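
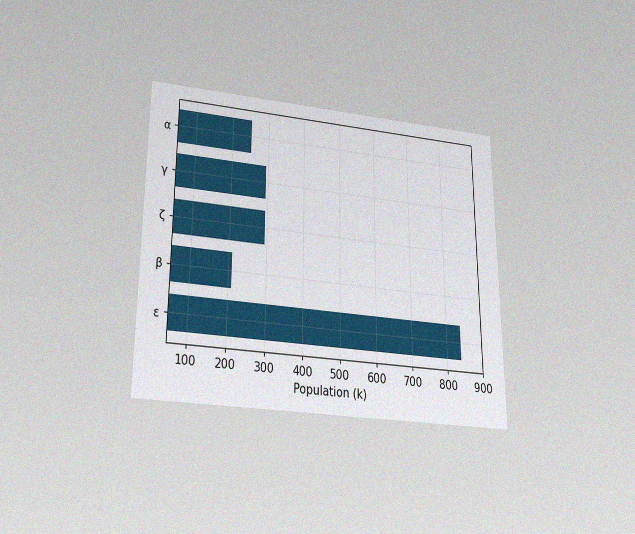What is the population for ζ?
The chart is viewed slightly from below, with some photo noise. Reading along the chart's x-axis, the ζ bar reaches 294k.

294k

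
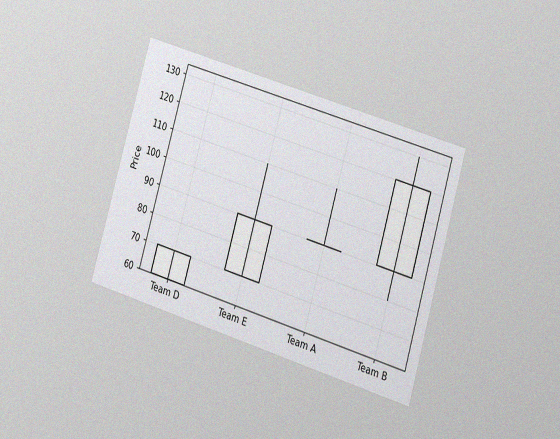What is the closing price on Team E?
The chart is tilted about 16° clockwise and viewed at a slight angle, with some photo noise. The Team E candle closes at 90.

90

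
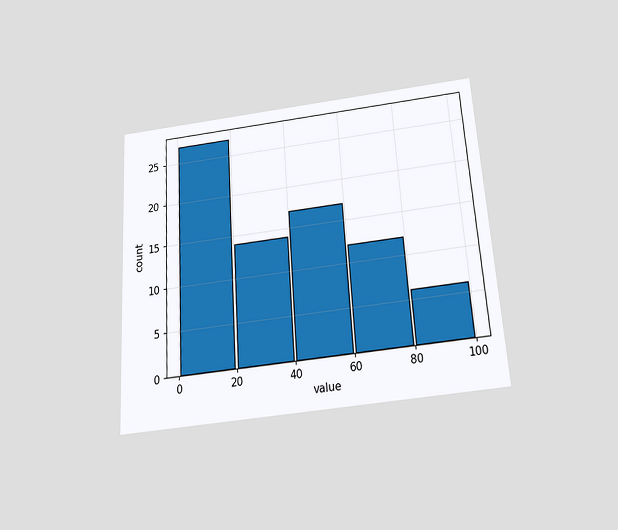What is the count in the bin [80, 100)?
The chart is tilted about 4° counter-clockwise and viewed slightly from below. The [80, 100) bin has height 6.

6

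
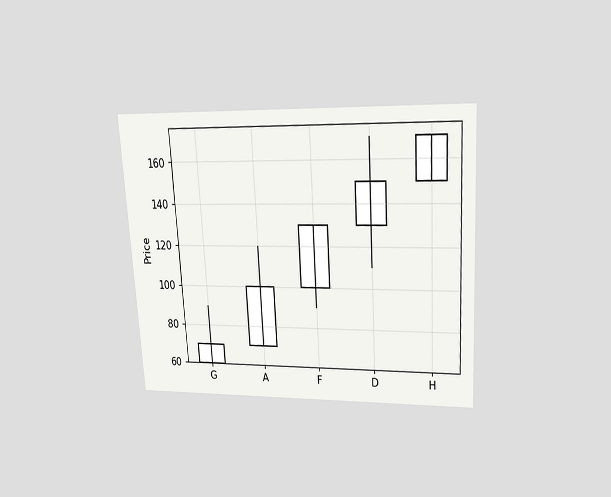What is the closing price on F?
130

The chart is tilted about 3° counter-clockwise and viewed slightly from above. The F candle closes at 130.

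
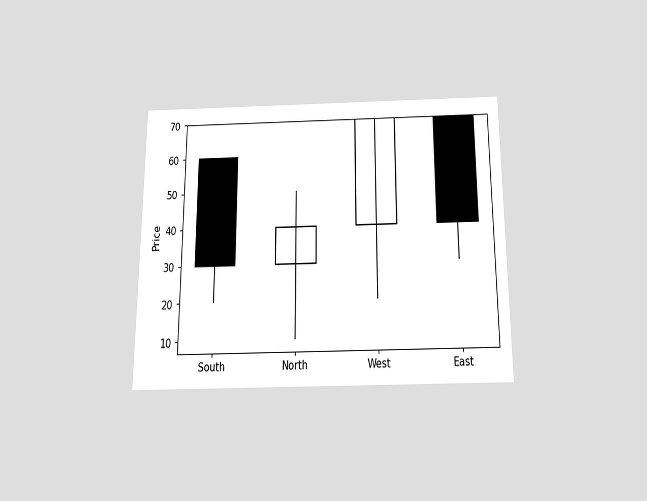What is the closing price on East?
40

The chart is viewed slightly from below. The East candle closes at 40.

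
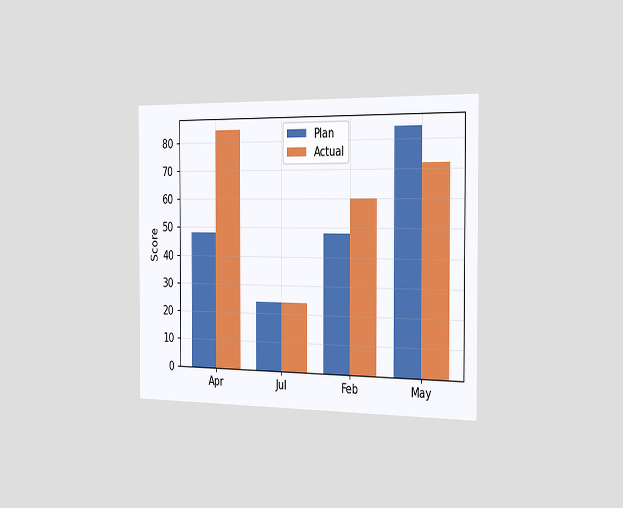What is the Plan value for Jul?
24

The chart is viewed slightly from the right. The Plan bar at Jul reaches 24 on the y-axis.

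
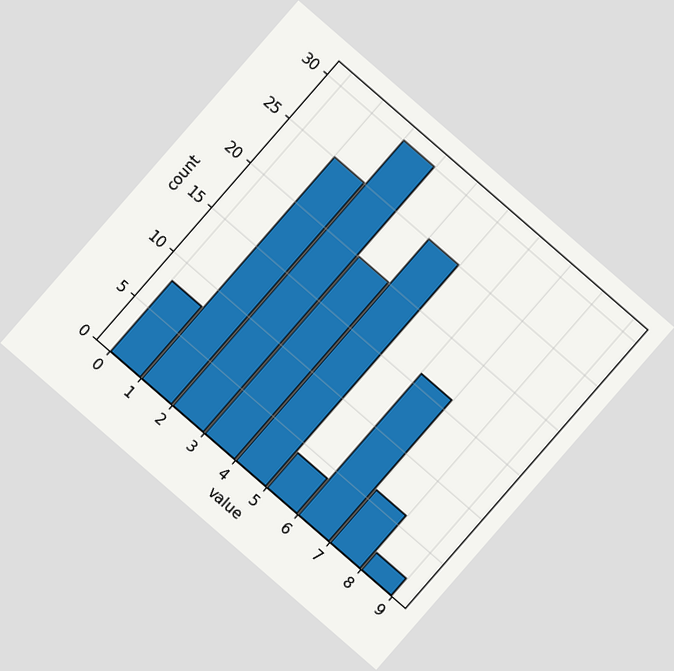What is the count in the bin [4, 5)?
The chart is tilted about 41° clockwise. The [4, 5) bin has height 25.

25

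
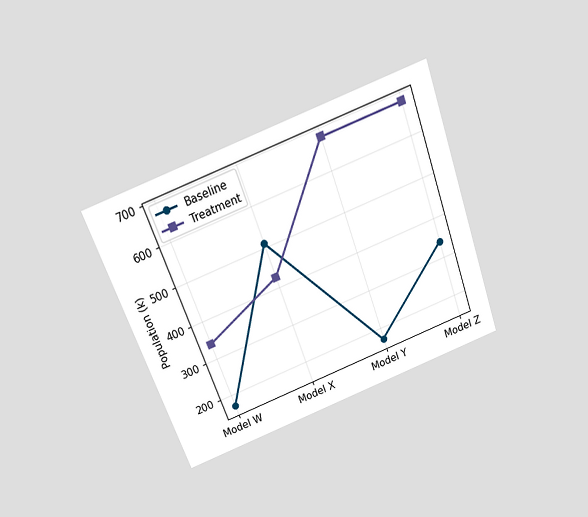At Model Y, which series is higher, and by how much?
The chart is tilted about 20° counter-clockwise and viewed slightly from above. At Model Y, Treatment sits above the other line by 510k.

Treatment, by 510k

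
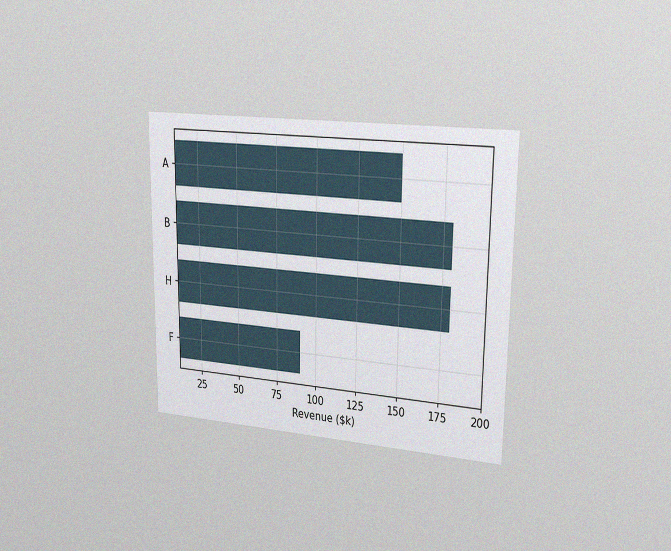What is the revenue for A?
$150k

The chart is viewed slightly from the right, with some photo noise. Reading along the chart's x-axis, the A bar reaches $150k.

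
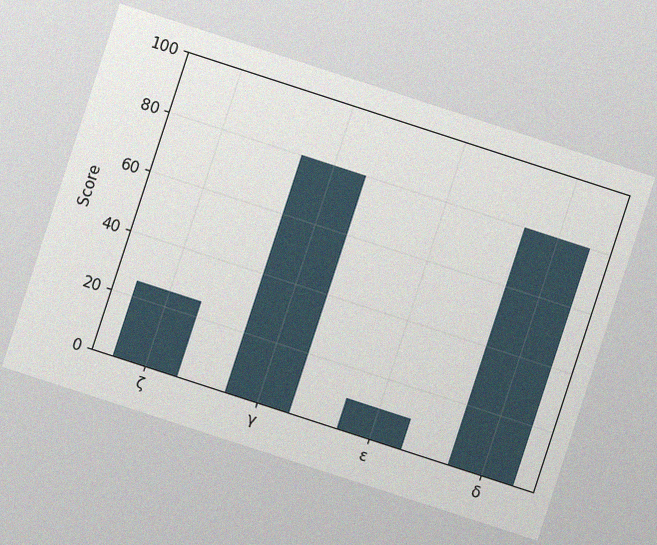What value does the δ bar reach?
The chart is tilted about 18° clockwise, with some photo noise. Reading along the chart's y-axis, the δ bar reaches 80.

80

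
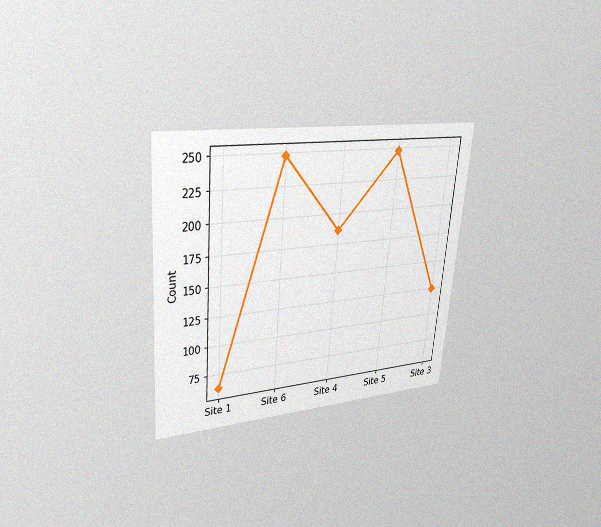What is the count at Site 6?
248

The chart is tilted about 5° clockwise and viewed at a slight angle, with some photo noise. At Site 6, the line is at 248.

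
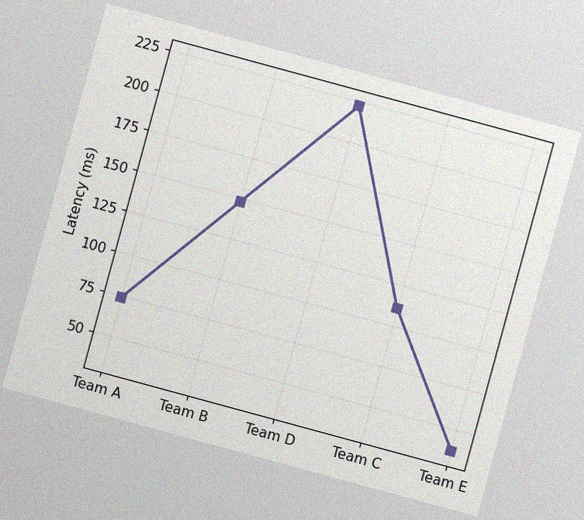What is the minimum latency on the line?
37ms

The chart is tilted about 15° clockwise, with some photo noise. The lowest point is at Team E, and reading across to the y-axis gives 37ms.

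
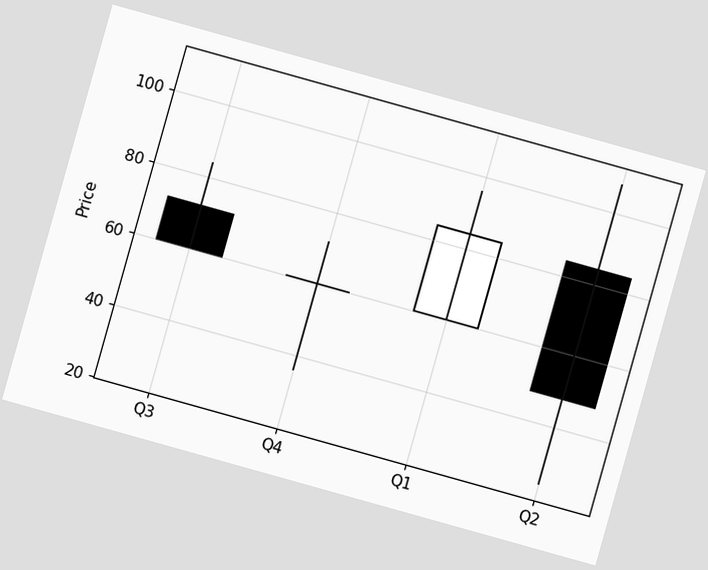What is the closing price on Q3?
The chart is tilted about 16° clockwise. The Q3 candle closes at 60.

60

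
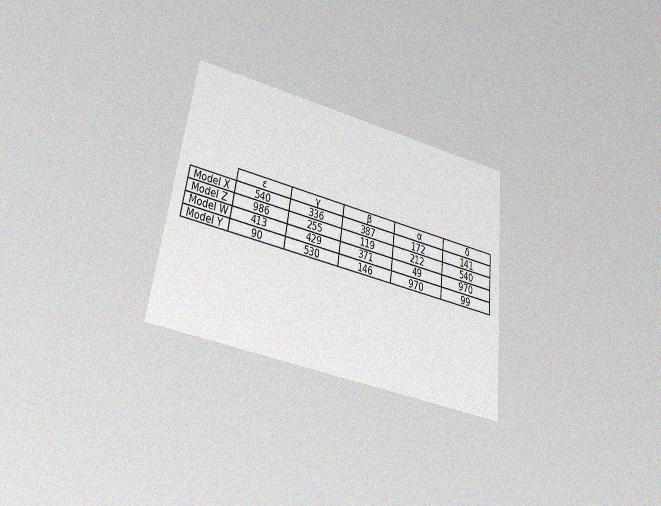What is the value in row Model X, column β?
The chart is tilted about 7° clockwise and viewed slightly from below, with some photo noise. The (Model X, β) cell reads 387.

387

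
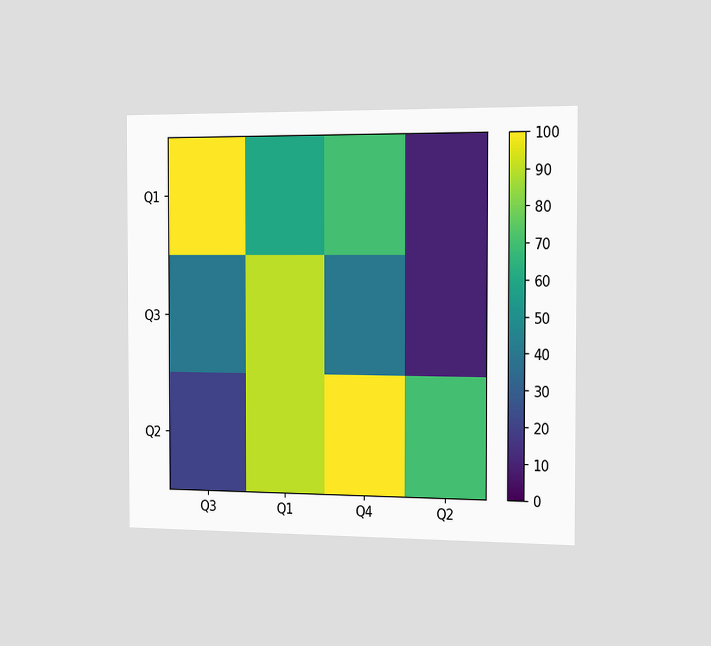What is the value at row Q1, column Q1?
The chart is viewed slightly from the right. Matching cell (Q1, Q1) against the colorbar gives 60.

60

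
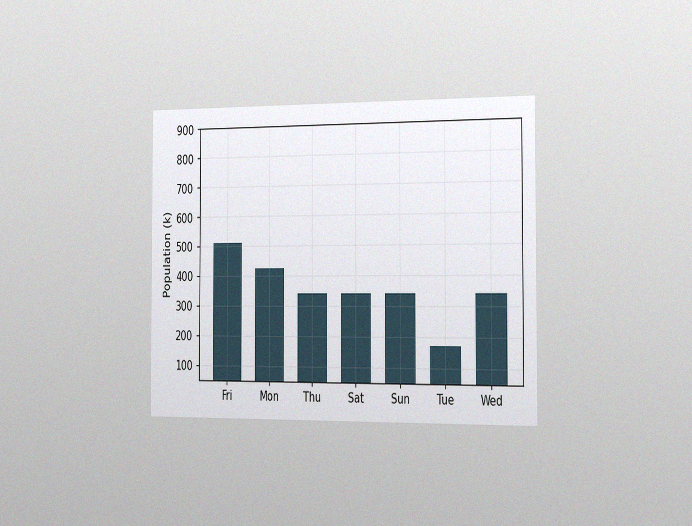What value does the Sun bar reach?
340k

The chart is viewed slightly from the right, with some photo noise. Reading along the chart's y-axis, the Sun bar reaches 340k.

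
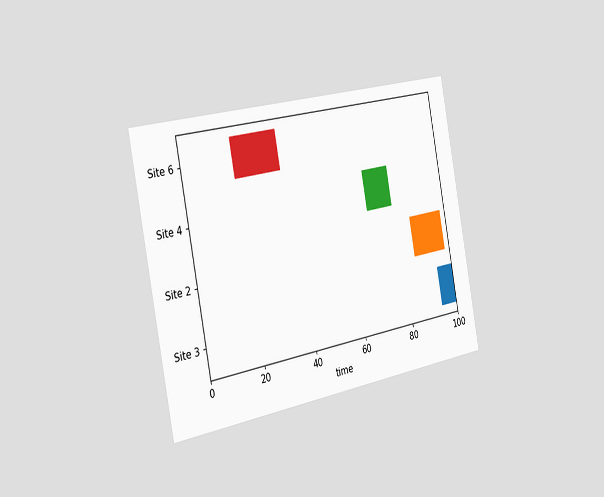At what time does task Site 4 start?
68

The chart is tilted about 11° counter-clockwise and viewed slightly from the left. The Site 4 bar begins at t=68.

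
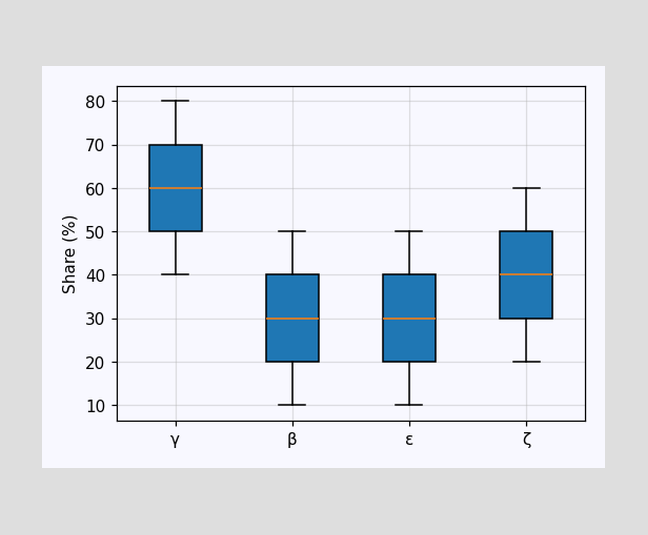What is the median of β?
30%

The median line in the β box sits at 30%.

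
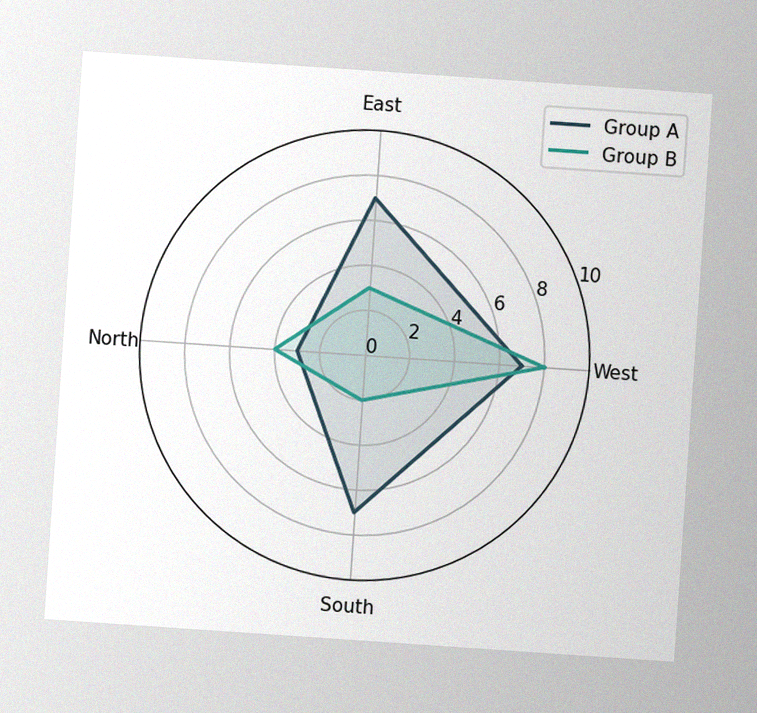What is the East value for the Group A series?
The chart is tilted about 4° clockwise, with some photo noise. On the East axis, Group A reaches 7.

7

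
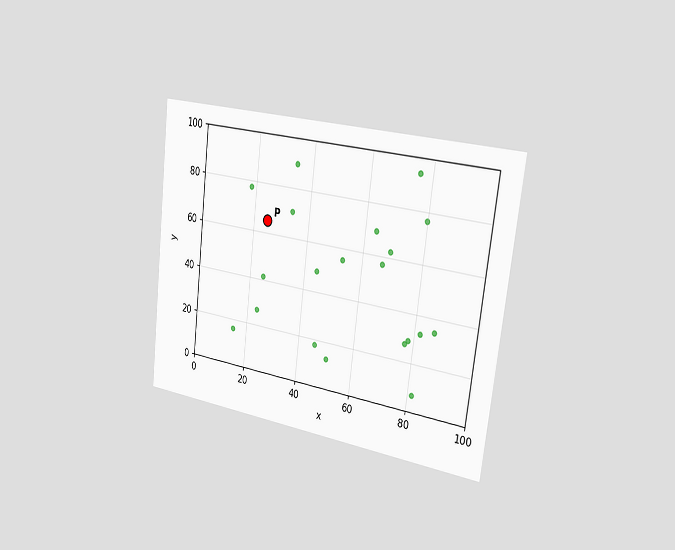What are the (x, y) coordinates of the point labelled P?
(25, 65)

The chart is tilted about 7° clockwise and viewed slightly from the right. Following the gridlines from P to each axis, P sits at (25, 65).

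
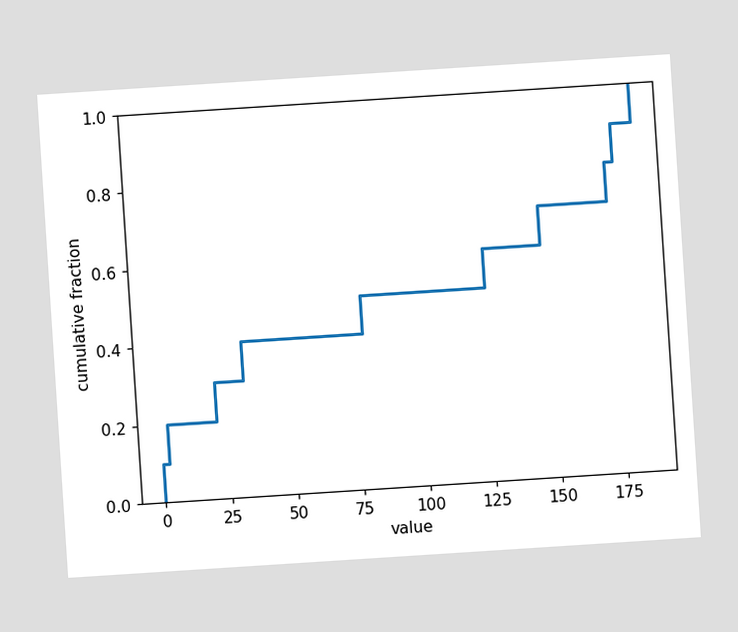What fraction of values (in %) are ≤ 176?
90%

The chart is tilted about 4° counter-clockwise. At x=176 the ECDF step is at 90%.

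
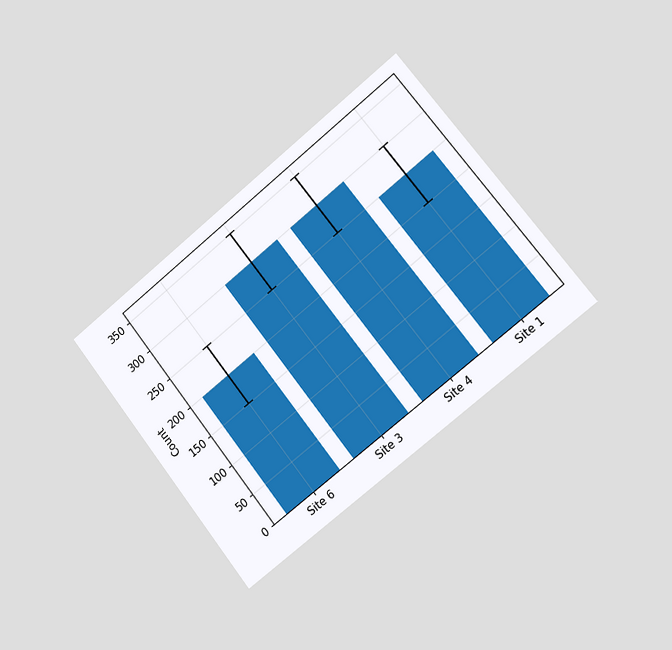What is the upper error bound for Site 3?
The chart is tilted about 38° counter-clockwise and viewed slightly from the right. The Site 3 bar's upper whisker reaches 350.

350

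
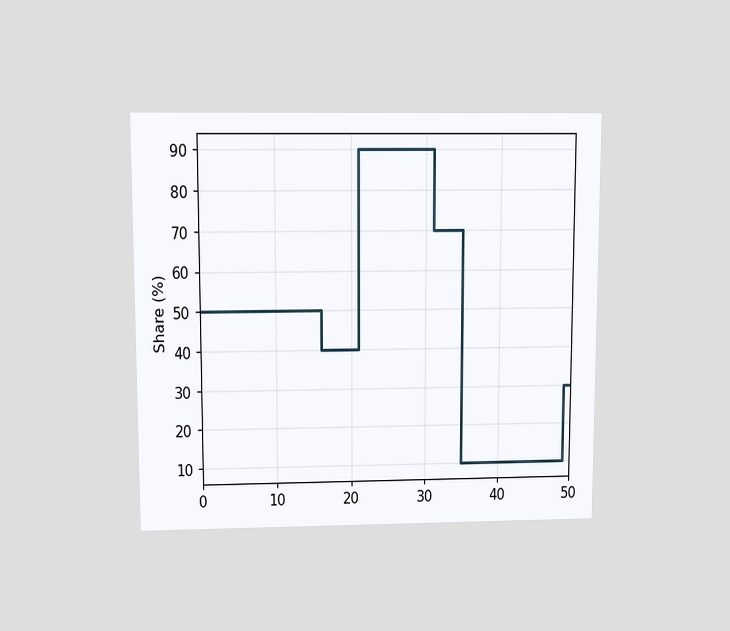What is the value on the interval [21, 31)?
The chart is viewed slightly from above. On [21, 31) the step sits at 90%.

90%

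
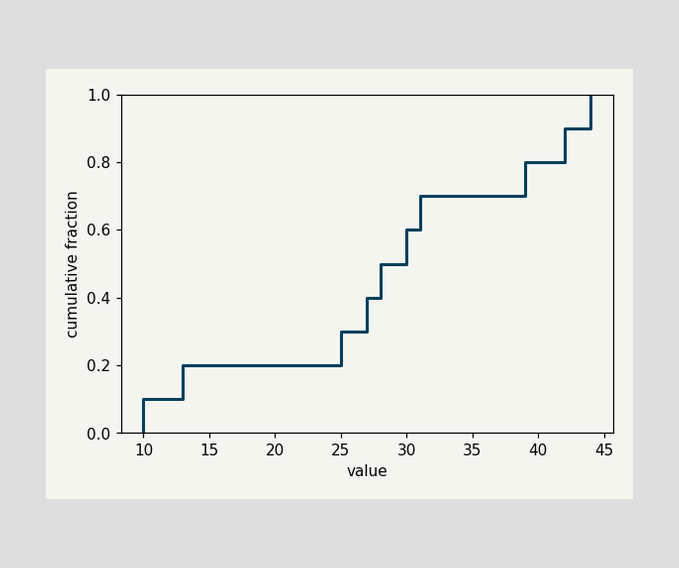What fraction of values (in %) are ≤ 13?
At x=13 the ECDF step is at 20%.

20%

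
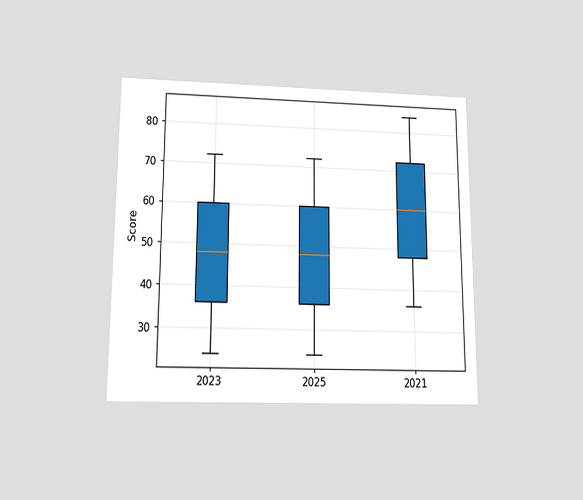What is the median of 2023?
48

The chart is viewed slightly from below. The median line in the 2023 box sits at 48.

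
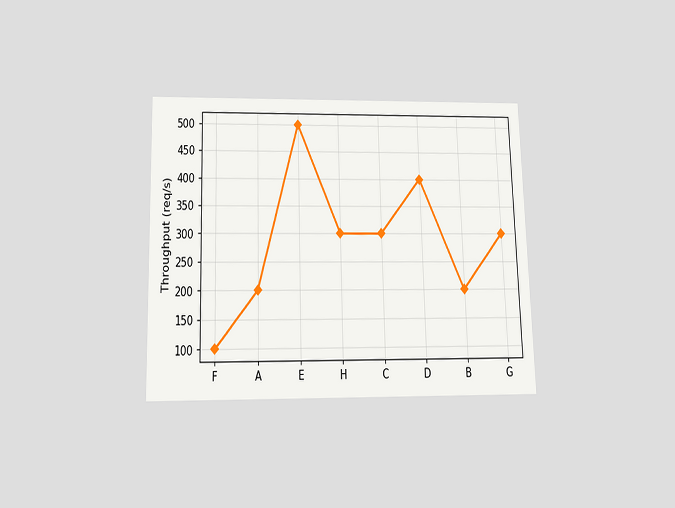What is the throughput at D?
400req/s

The chart is viewed slightly from below. At D, the line is at 400req/s.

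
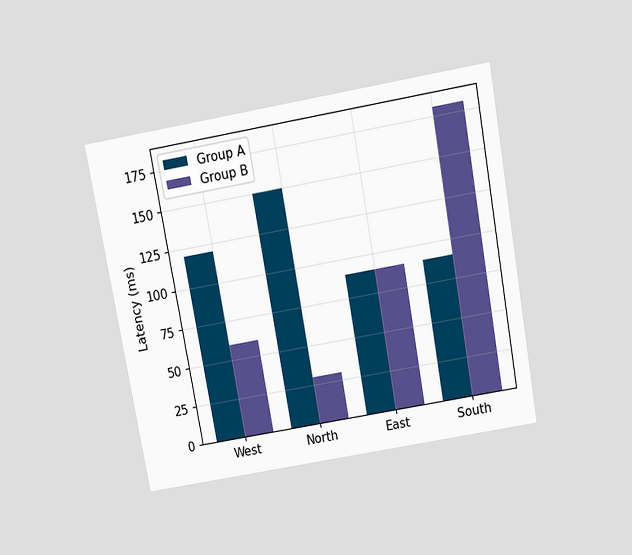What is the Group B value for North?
30ms

The chart is tilted about 10° counter-clockwise and viewed slightly from above. The Group B bar at North reaches 30ms on the y-axis.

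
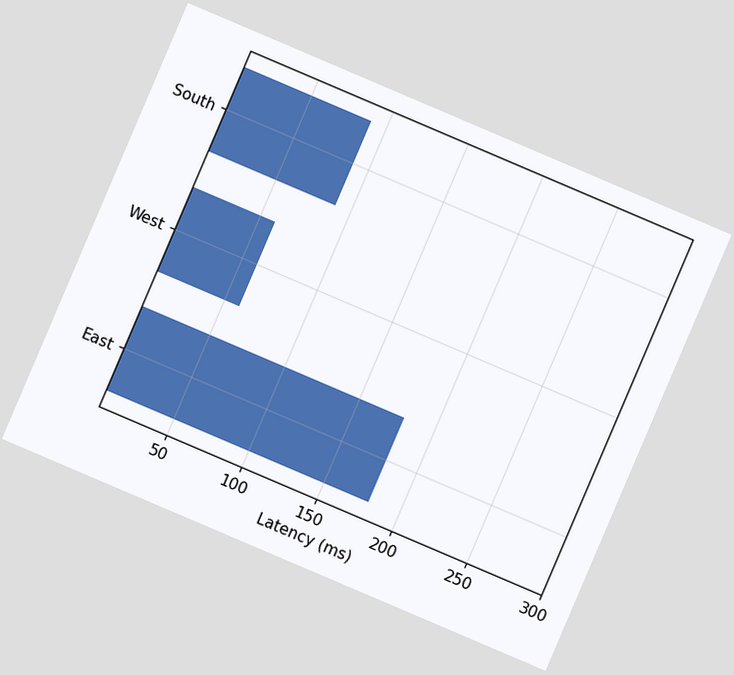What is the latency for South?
The chart is tilted about 23° clockwise. Reading along the chart's x-axis, the South bar reaches 90ms.

90ms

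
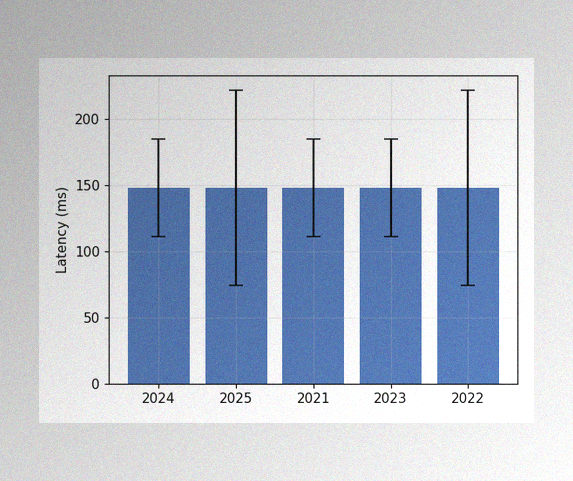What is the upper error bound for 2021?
185ms

The image has some photo noise and uneven lighting. The 2021 bar's upper whisker reaches 185ms.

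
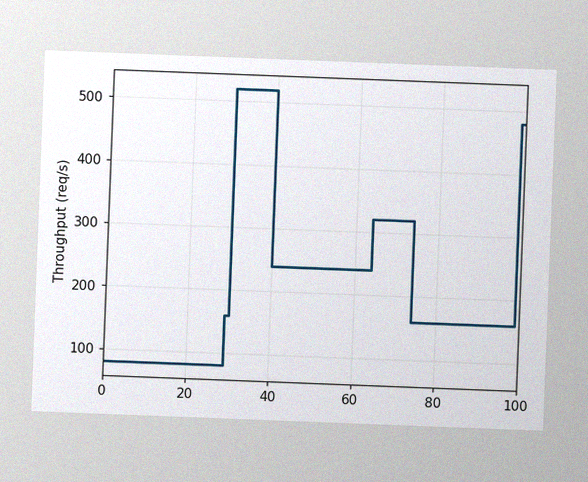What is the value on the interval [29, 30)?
The chart is tilted about 2° clockwise, with some photo noise. On [29, 30) the step sits at 160req/s.

160req/s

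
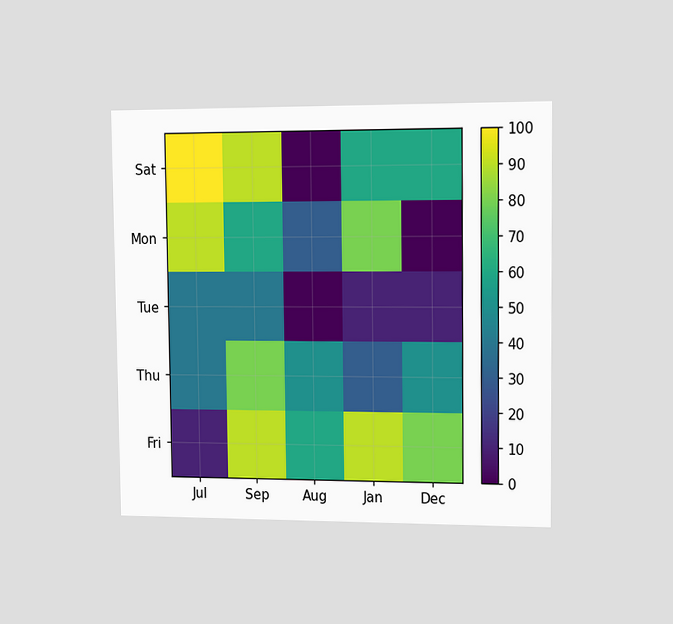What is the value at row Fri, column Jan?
The chart is viewed slightly from the right. Matching cell (Fri, Jan) against the colorbar gives 90.

90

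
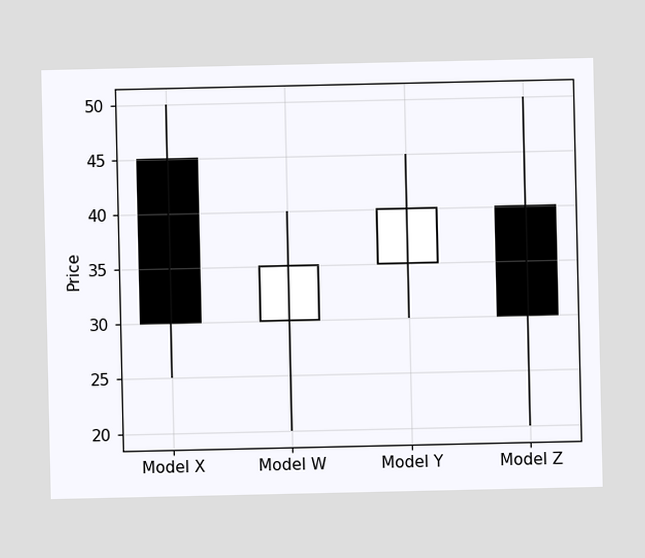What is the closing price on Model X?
30

The Model X candle closes at 30.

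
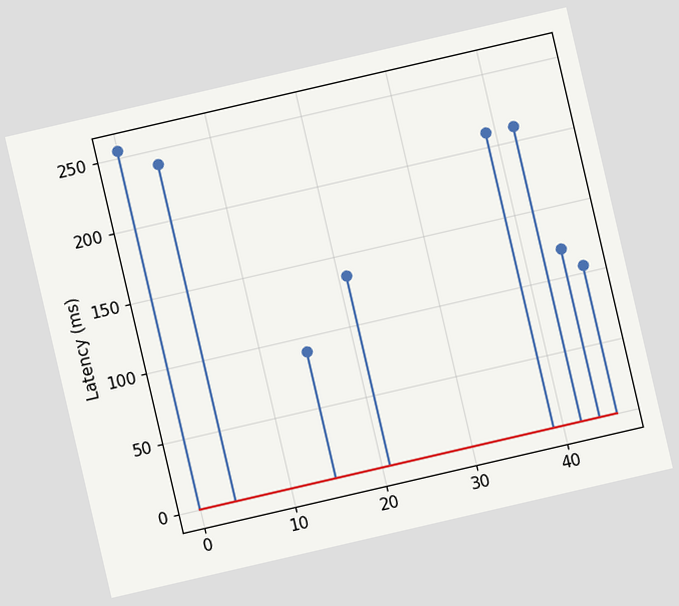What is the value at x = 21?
135ms

The chart is tilted about 13° counter-clockwise. The stem at x=21 reaches 135ms.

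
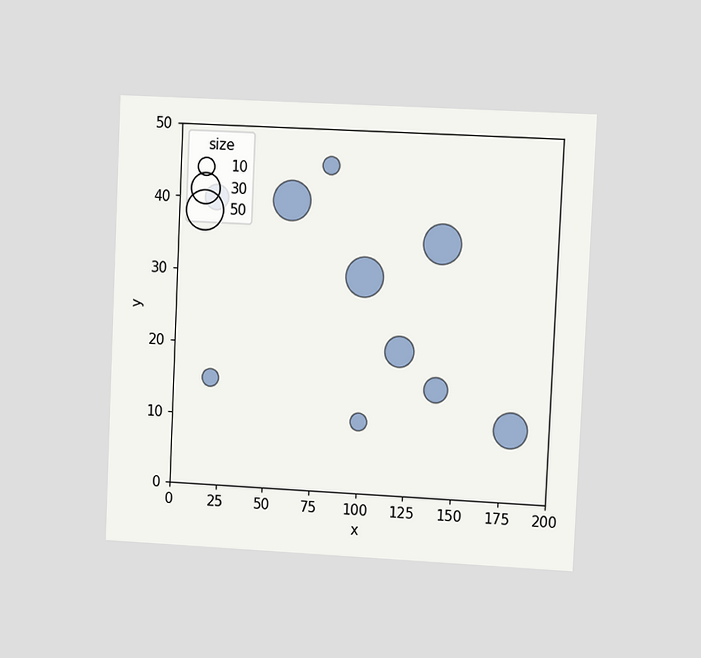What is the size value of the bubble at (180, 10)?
The chart is tilted about 3° clockwise and viewed at a slight angle. Matching the bubble at (180, 10) against the size legend gives 40.

40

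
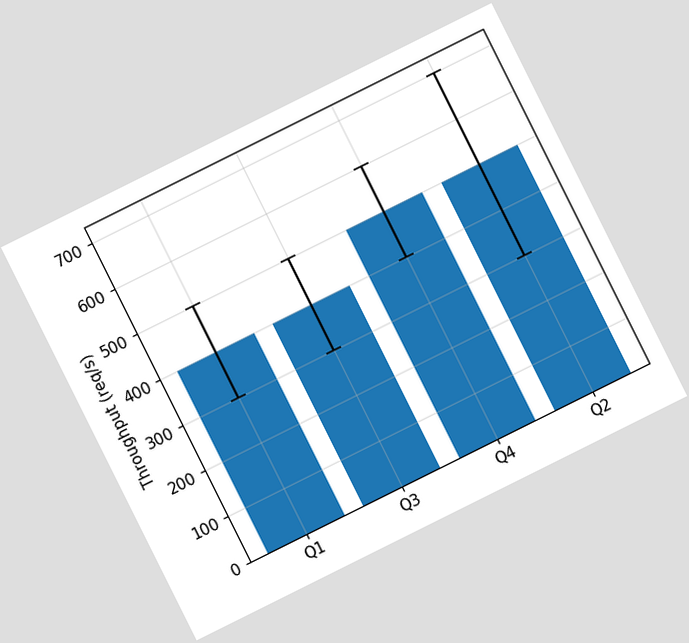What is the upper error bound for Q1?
The chart is tilted about 26° counter-clockwise. The Q1 bar's upper whisker reaches 500req/s.

500req/s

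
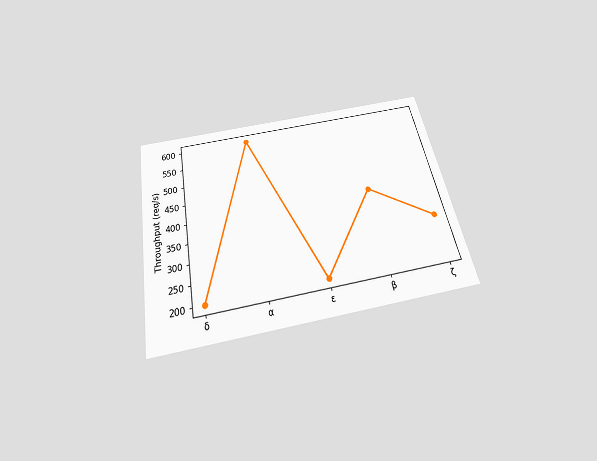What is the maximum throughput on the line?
The chart is tilted about 11° counter-clockwise and viewed slightly from below. The highest point is at α, and reading across to the y-axis gives 600req/s.

600req/s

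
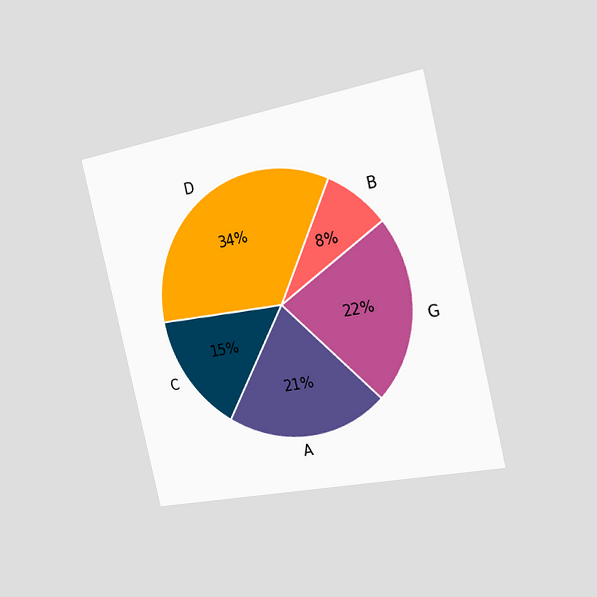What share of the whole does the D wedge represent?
The chart is tilted about 13° counter-clockwise and viewed slightly from the right. The D slice takes up 34% of the pie.

34%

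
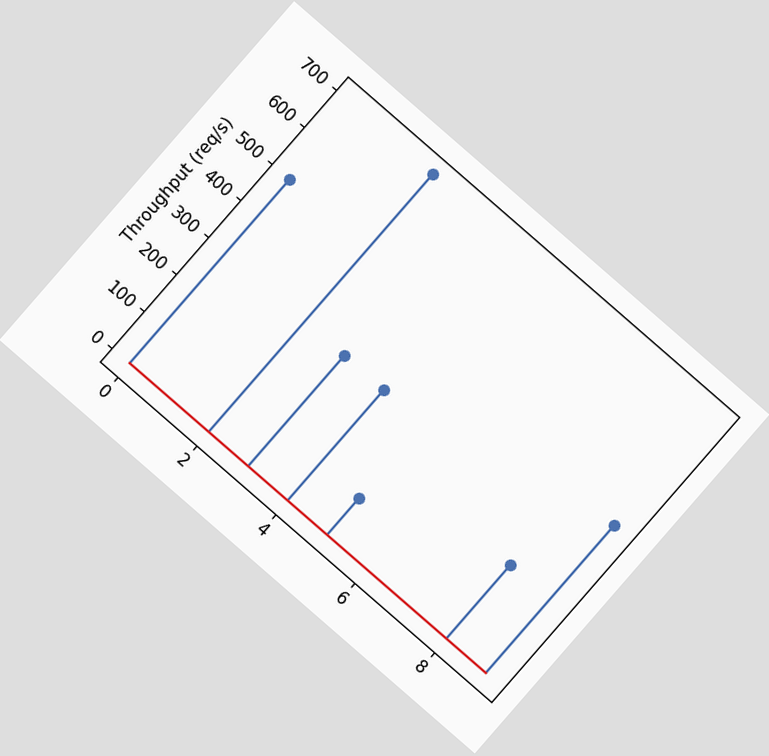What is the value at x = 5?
100req/s

The chart is tilted about 41° clockwise. The stem at x=5 reaches 100req/s.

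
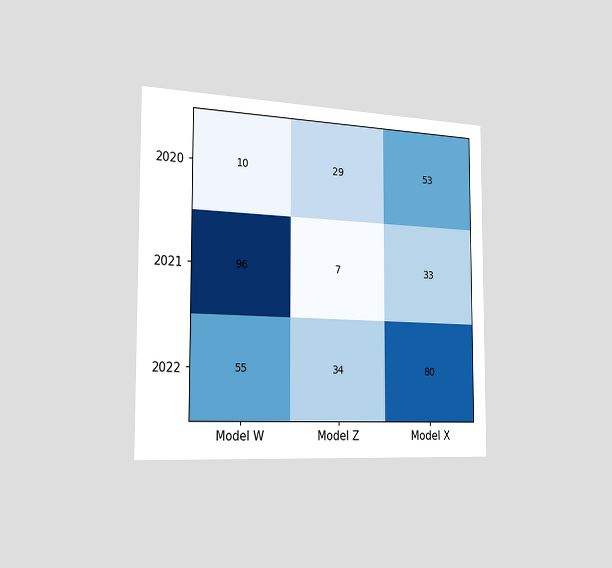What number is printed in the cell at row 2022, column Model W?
55

The chart is viewed slightly from the left. The (2022, Model W) cell reads 55.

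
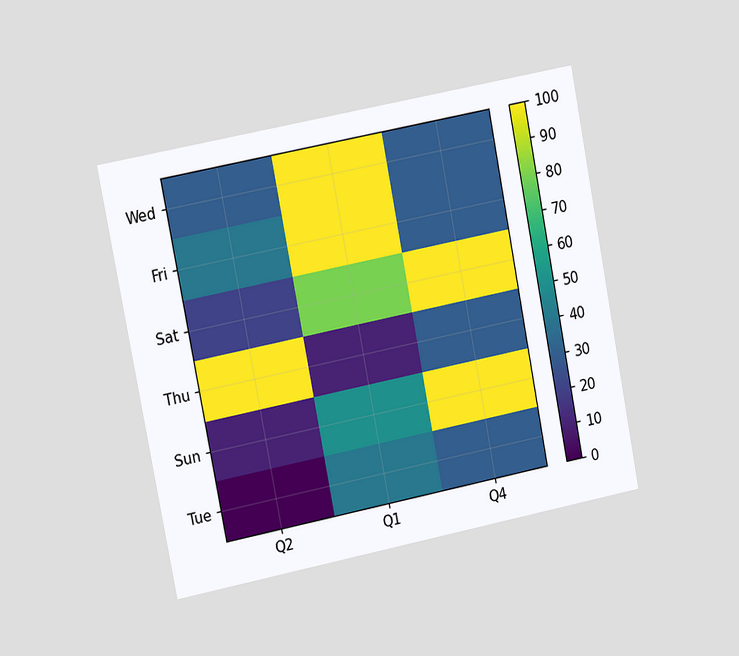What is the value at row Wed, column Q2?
30

The chart is tilted about 11° counter-clockwise and viewed slightly from the left. Matching cell (Wed, Q2) against the colorbar gives 30.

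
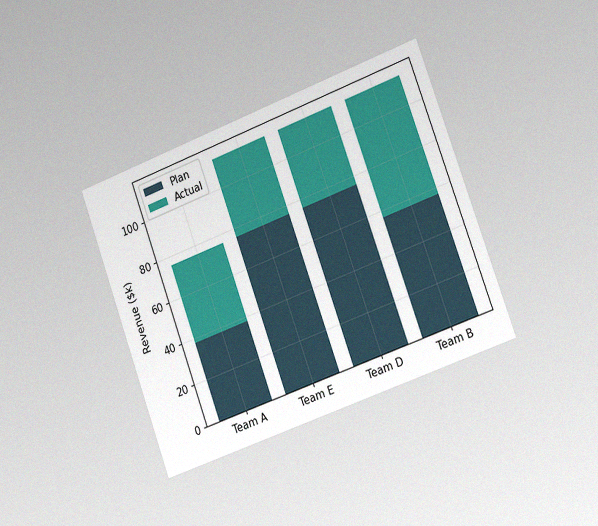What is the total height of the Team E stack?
The chart is tilted about 20° counter-clockwise and viewed slightly from the right, with some photo noise. The Team E stack's top reaches $114k on the y-axis.

$114k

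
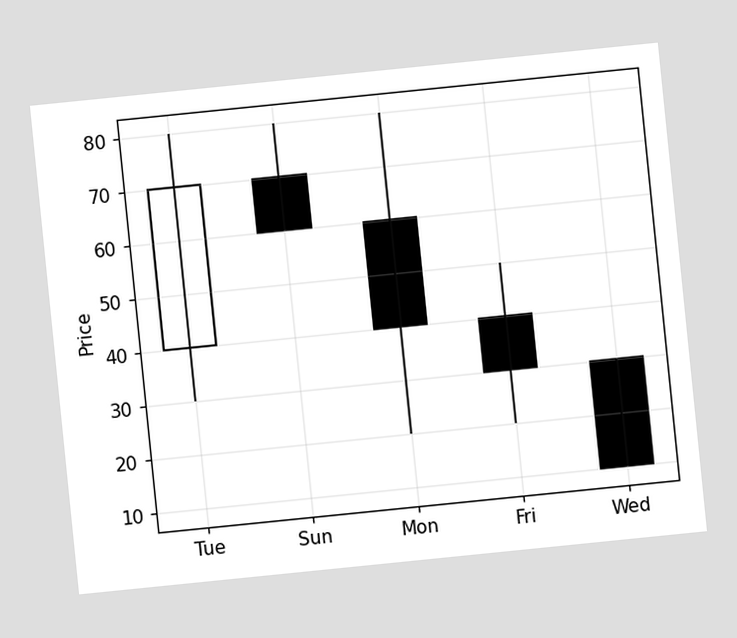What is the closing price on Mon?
40

The chart is tilted about 6° counter-clockwise. The Mon candle closes at 40.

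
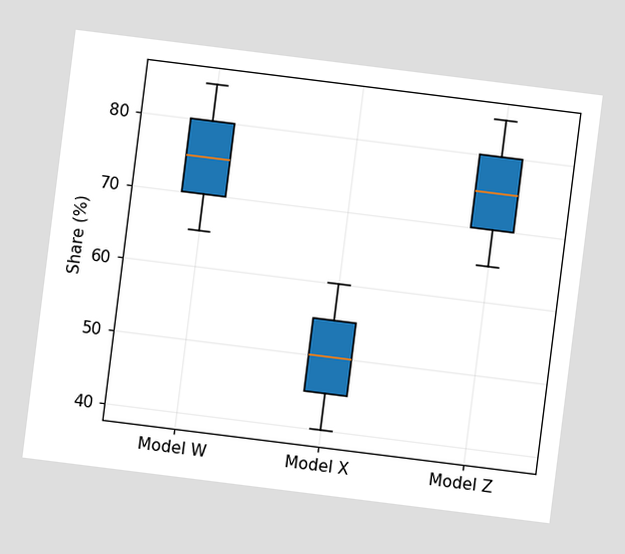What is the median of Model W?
75%

The chart is tilted about 7° clockwise. The median line in the Model W box sits at 75%.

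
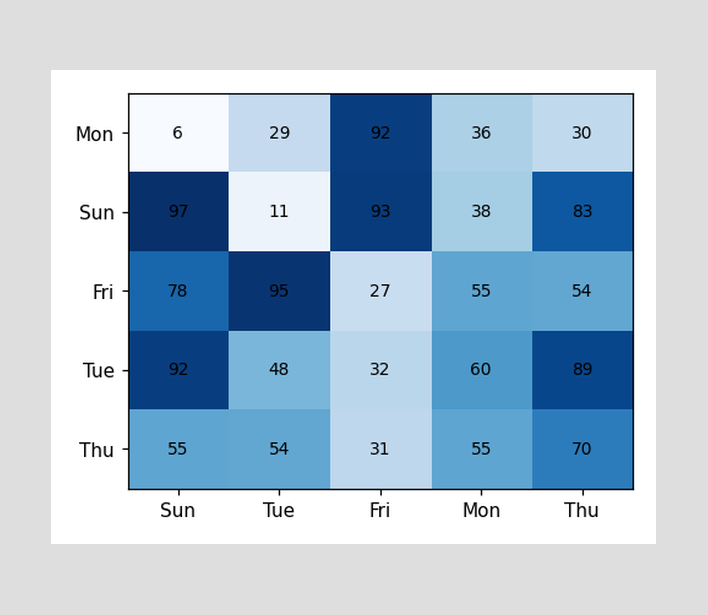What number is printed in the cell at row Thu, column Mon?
55

The (Thu, Mon) cell reads 55.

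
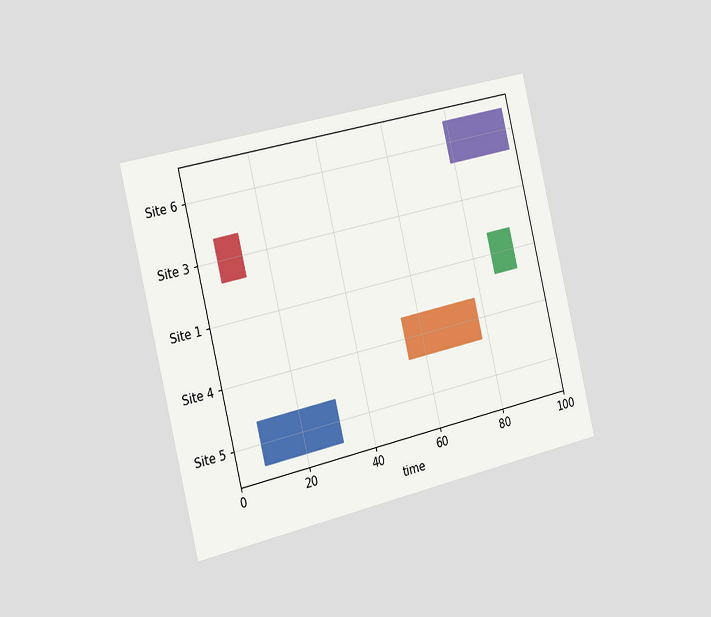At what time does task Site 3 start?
6

The chart is tilted about 14° counter-clockwise and viewed slightly from the left. The Site 3 bar begins at t=6.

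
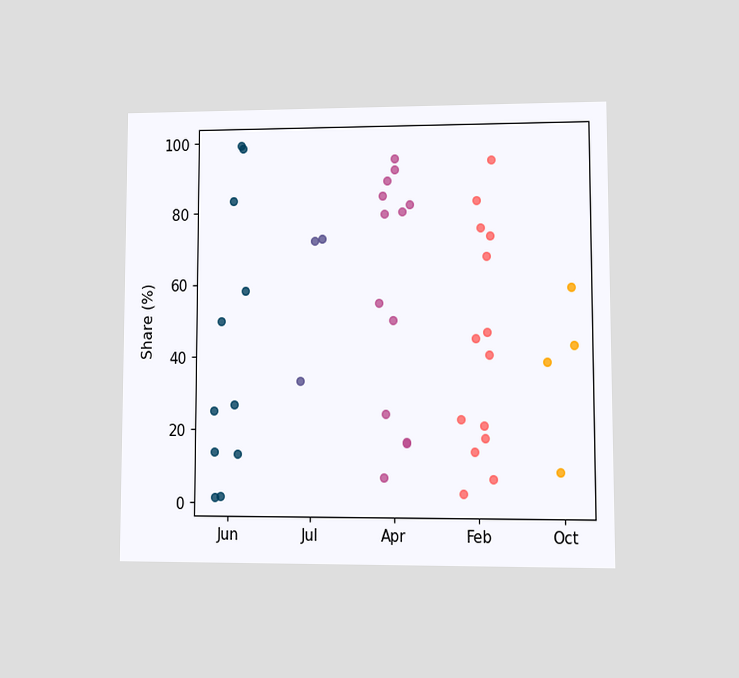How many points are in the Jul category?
The chart is viewed at a slight angle. Counting the markers in the Jul column gives 3.

3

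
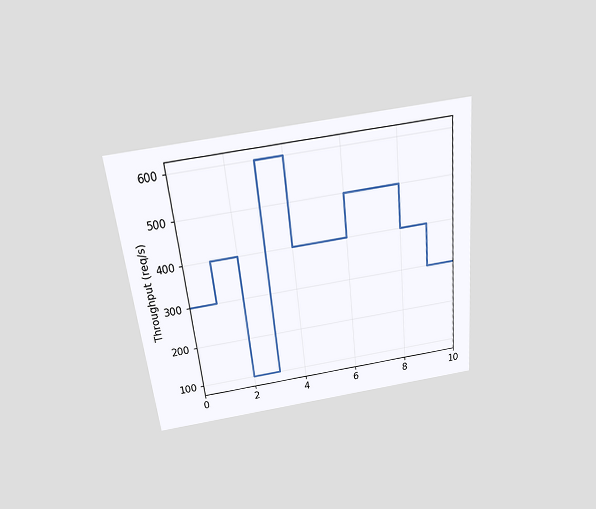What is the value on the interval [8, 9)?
400req/s

The chart is tilted about 6° counter-clockwise and viewed slightly from above. On [8, 9) the step sits at 400req/s.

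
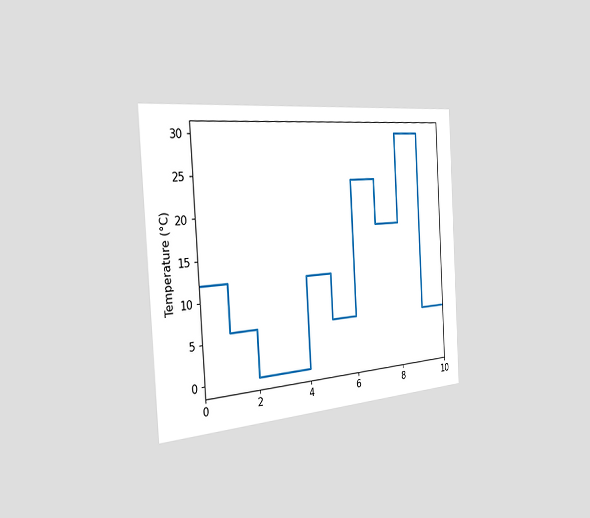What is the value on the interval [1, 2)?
The chart is tilted about 3° counter-clockwise and viewed slightly from the left. On [1, 2) the step sits at 6°C.

6°C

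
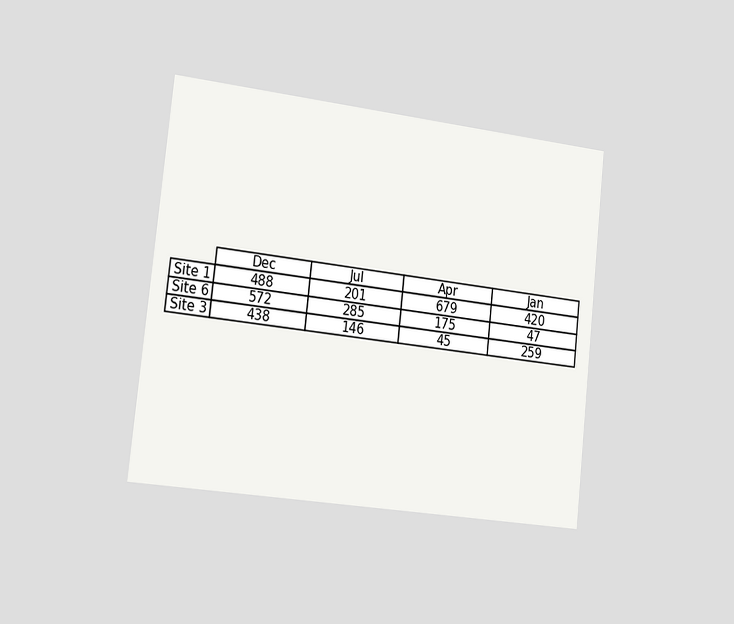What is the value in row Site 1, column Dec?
The chart is tilted about 6° clockwise and viewed slightly from the left. The (Site 1, Dec) cell reads 488.

488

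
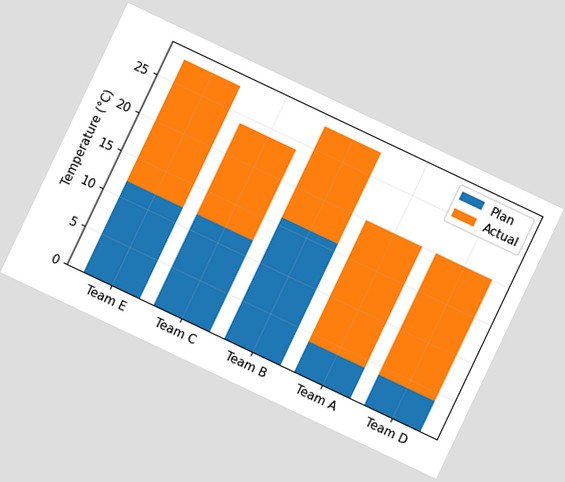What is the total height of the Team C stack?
24°C

The chart is tilted about 25° clockwise. The Team C stack's top reaches 24°C on the y-axis.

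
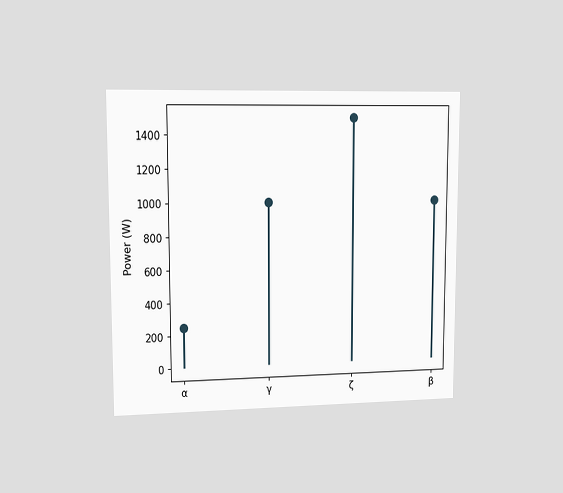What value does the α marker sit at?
250W

The chart is viewed slightly from the left. The α marker sits at 250W.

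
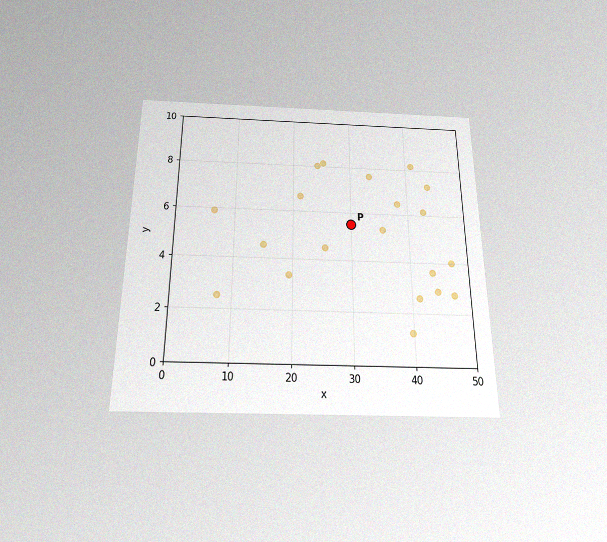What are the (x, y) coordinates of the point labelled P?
The chart is viewed slightly from below, with some photo noise. Following the gridlines from P to each axis, P sits at (30, 5.5).

(30, 5.5)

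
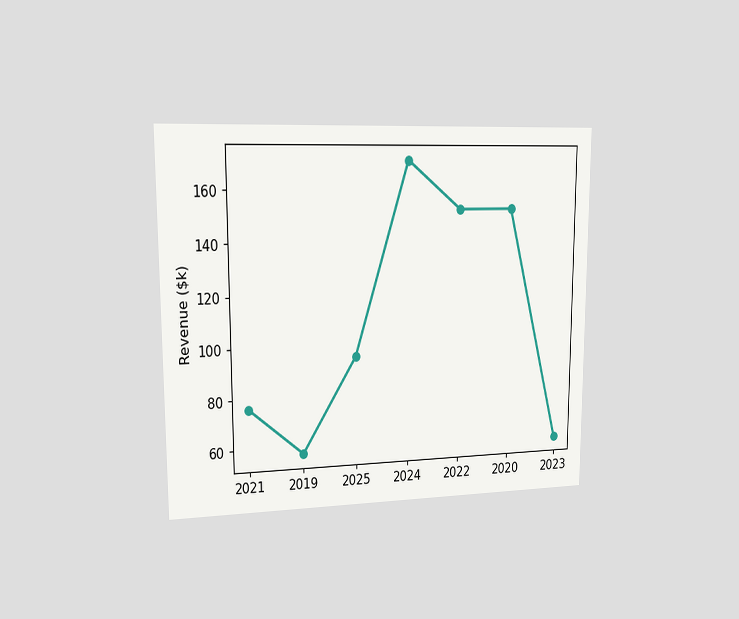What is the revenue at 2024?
$171k

The chart is viewed slightly from the left. At 2024, the line is at $171k.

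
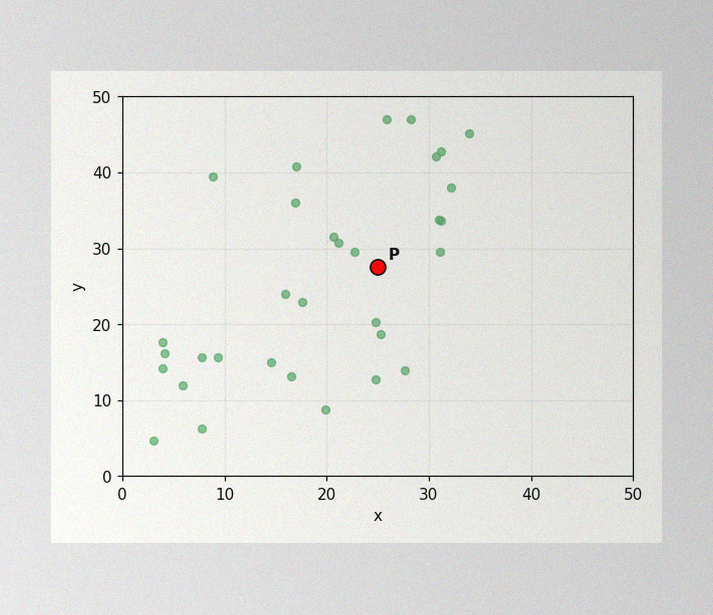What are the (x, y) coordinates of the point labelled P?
(25, 27.5)

The image has some photo noise and uneven lighting. Following the gridlines from P to each axis, P sits at (25, 27.5).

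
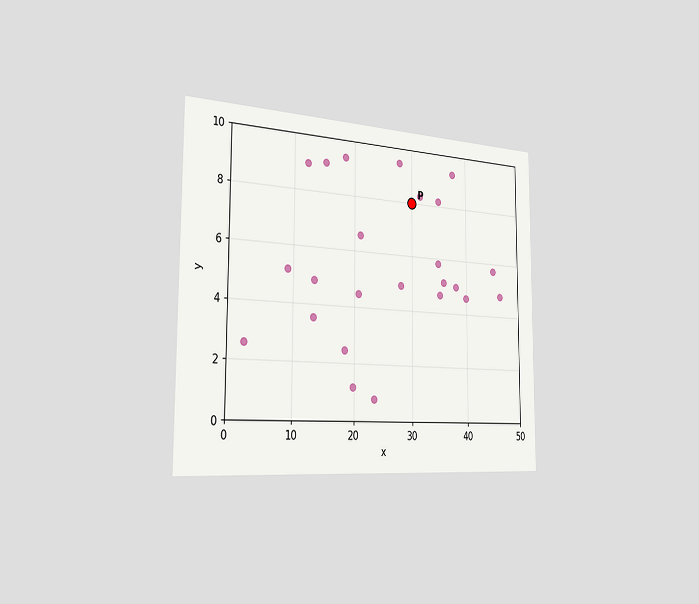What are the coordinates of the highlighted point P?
The chart is viewed slightly from the left. Following the gridlines from P to each axis, P sits at (30, 8).

(30, 8)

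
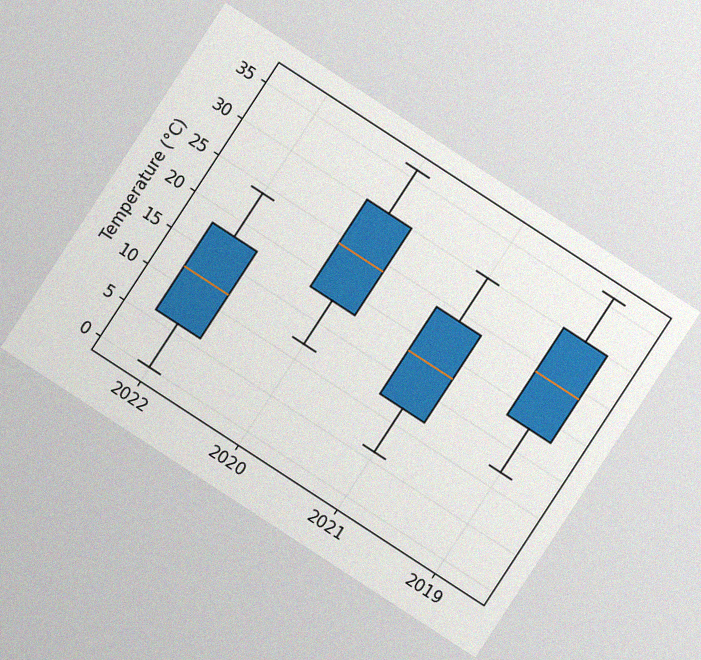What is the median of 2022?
The chart is tilted about 33° clockwise, with some photo noise. The median line in the 2022 box sits at 12°C.

12°C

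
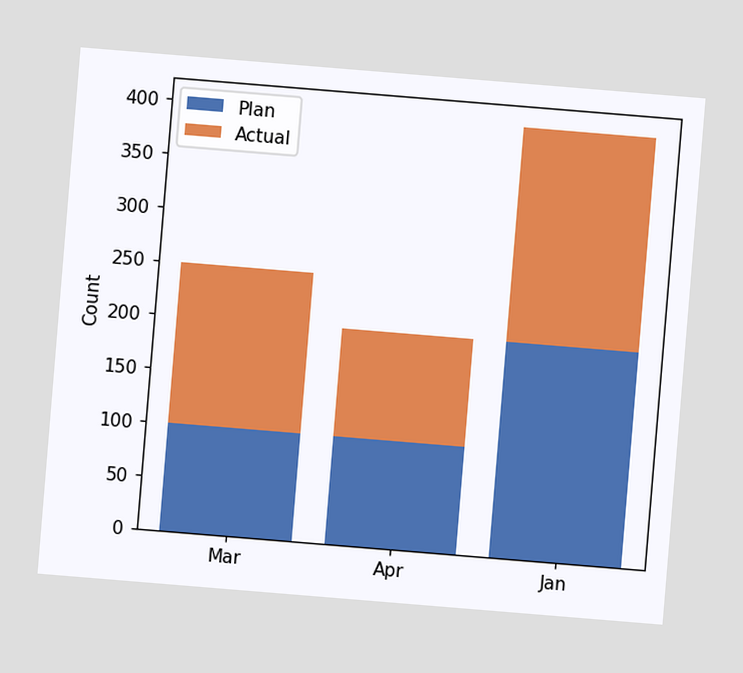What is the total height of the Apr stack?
200

The chart is tilted about 5° clockwise. The Apr stack's top reaches 200 on the y-axis.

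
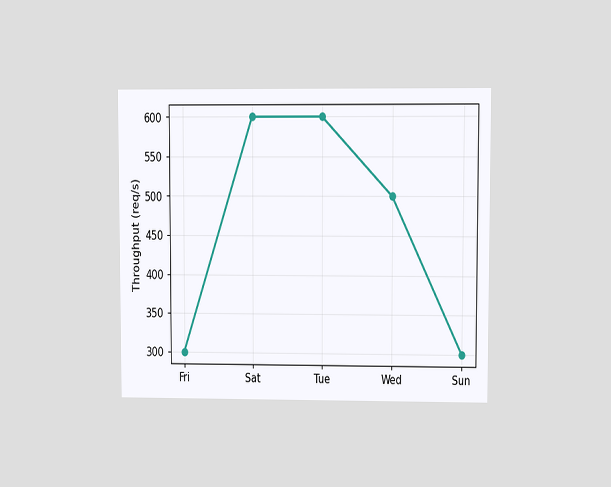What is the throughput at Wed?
The chart is viewed at a slight angle. At Wed, the line is at 500req/s.

500req/s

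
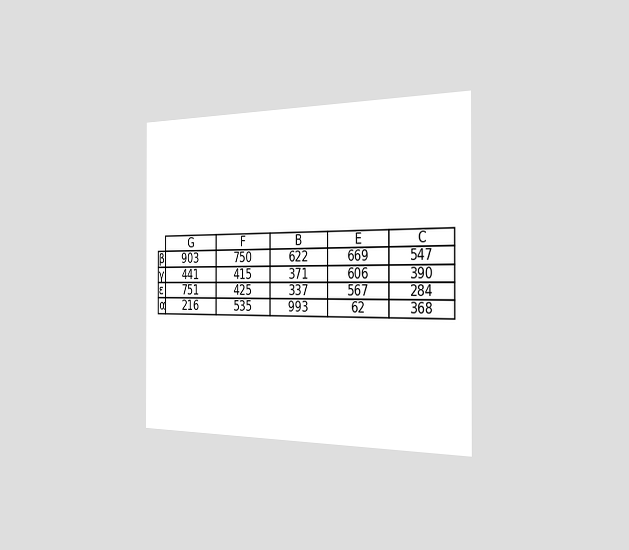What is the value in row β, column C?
547

The chart is viewed slightly from the right. The (β, C) cell reads 547.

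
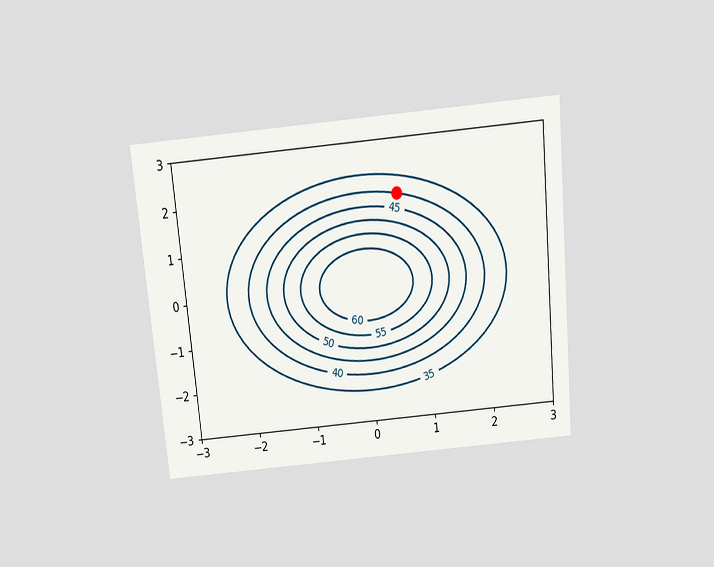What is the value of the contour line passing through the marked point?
40

The chart is tilted about 5° counter-clockwise and viewed slightly from above. The marked point sits on the contour labelled 40.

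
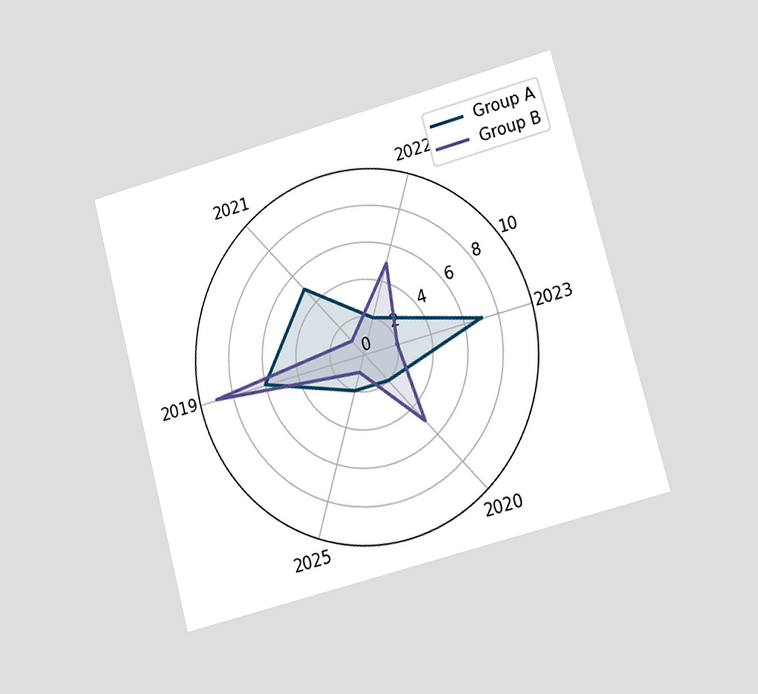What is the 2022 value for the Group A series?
The chart is tilted about 15° counter-clockwise and viewed at a slight angle. On the 2022 axis, Group A reaches 2.

2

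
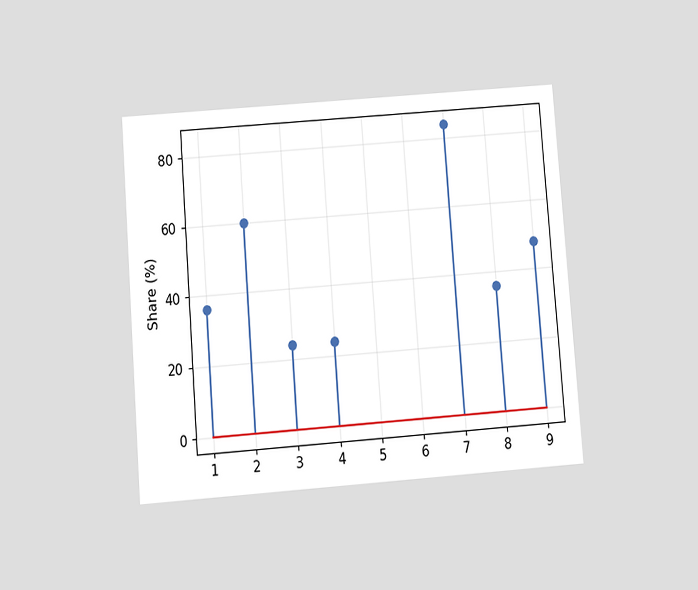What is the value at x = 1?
The chart is tilted about 4° counter-clockwise and viewed slightly from below. The stem at x=1 reaches 36%.

36%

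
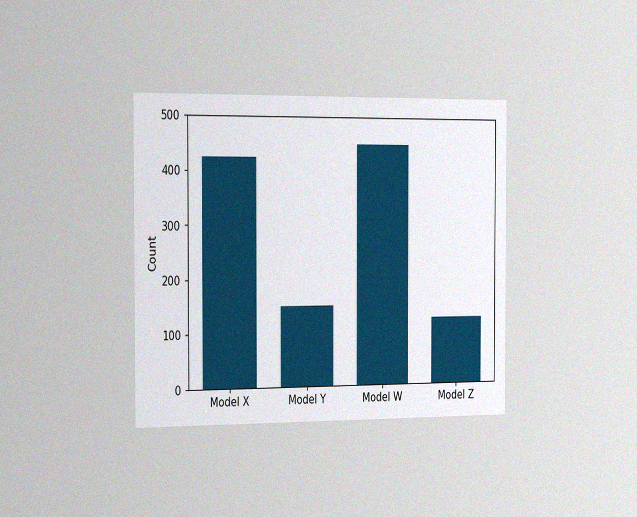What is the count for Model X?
The chart is viewed slightly from the left, with some photo noise. Reading along the chart's y-axis, the Model X bar reaches 425.

425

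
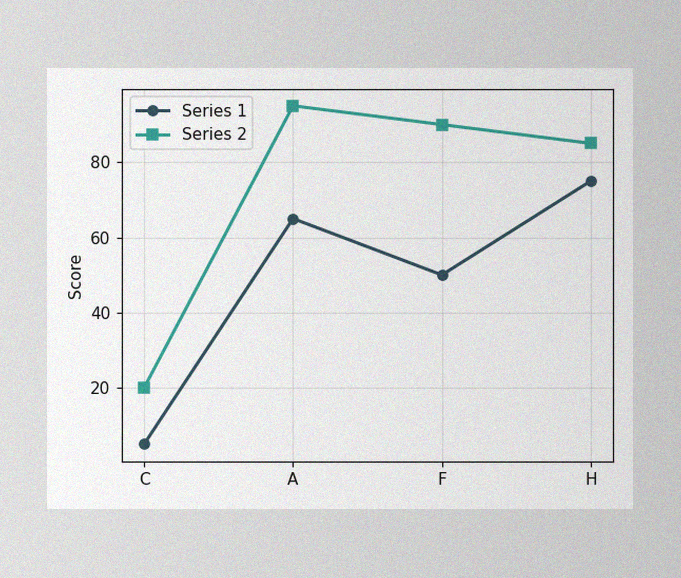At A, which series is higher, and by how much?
Series 2, by 30

The image has some photo noise and uneven lighting. At A, Series 2 sits above the other line by 30.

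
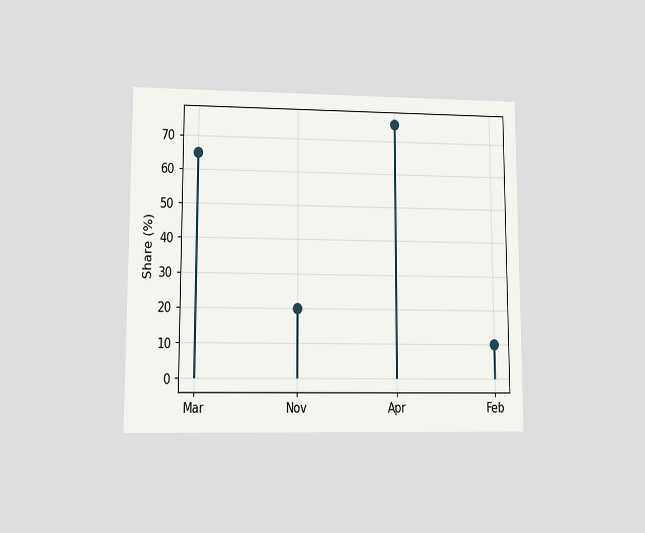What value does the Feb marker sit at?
The chart is viewed at a slight angle. The Feb marker sits at 10%.

10%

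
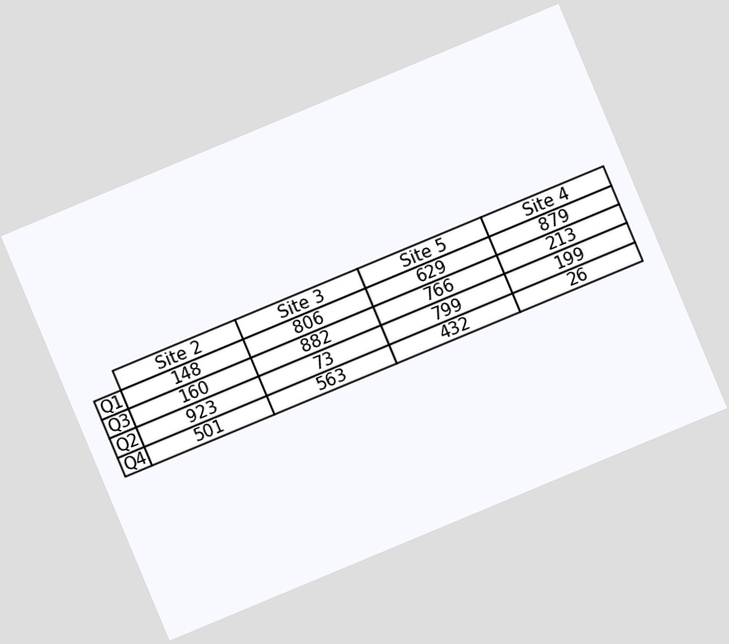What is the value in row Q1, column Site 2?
148

The chart is tilted about 23° counter-clockwise. The (Q1, Site 2) cell reads 148.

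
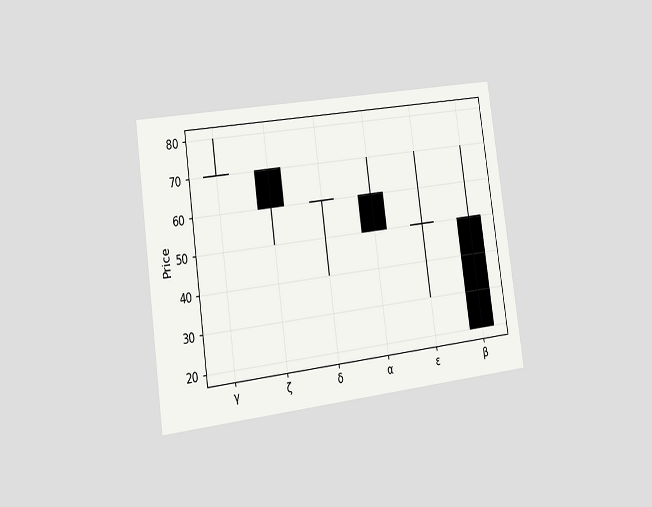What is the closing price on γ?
70

The chart is tilted about 8° counter-clockwise and viewed slightly from the left. The γ candle closes at 70.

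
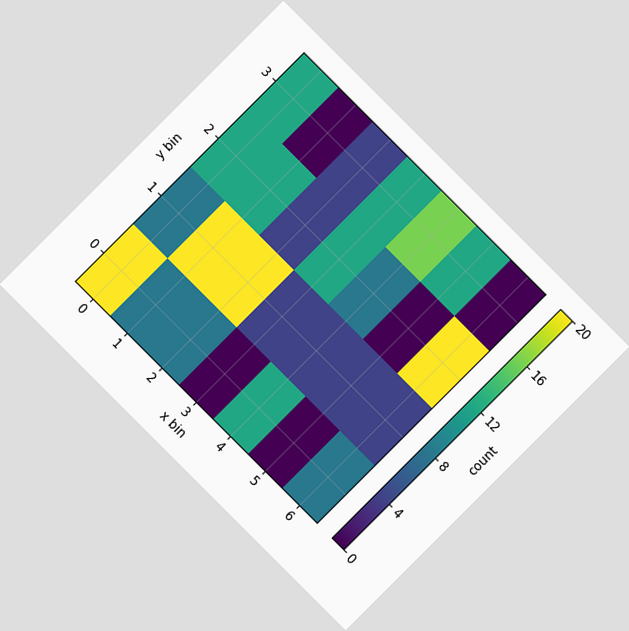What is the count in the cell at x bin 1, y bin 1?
The chart is tilted about 45° clockwise. Matching the cell (1, 1) against the colorbar gives 20.

20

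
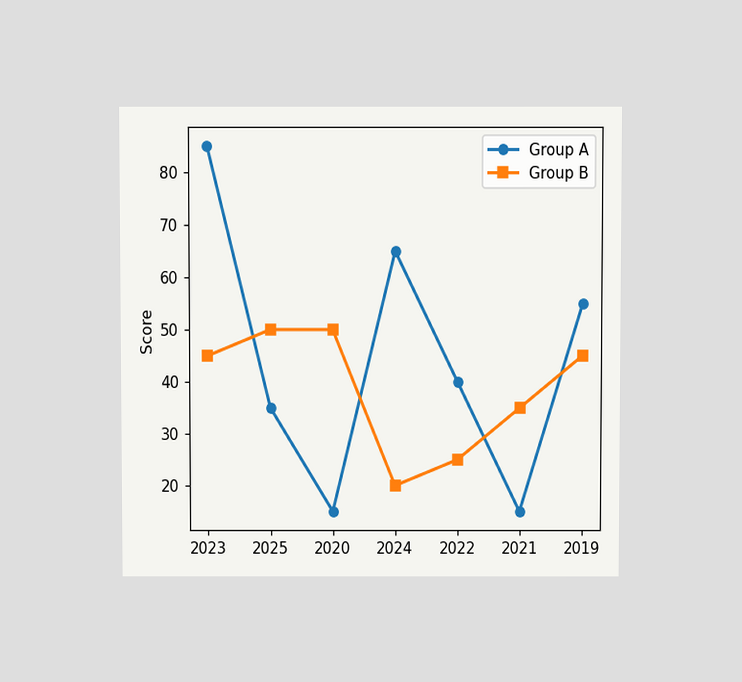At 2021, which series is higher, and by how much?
Group B, by 20

The chart is viewed slightly from above. At 2021, Group B sits above the other line by 20.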